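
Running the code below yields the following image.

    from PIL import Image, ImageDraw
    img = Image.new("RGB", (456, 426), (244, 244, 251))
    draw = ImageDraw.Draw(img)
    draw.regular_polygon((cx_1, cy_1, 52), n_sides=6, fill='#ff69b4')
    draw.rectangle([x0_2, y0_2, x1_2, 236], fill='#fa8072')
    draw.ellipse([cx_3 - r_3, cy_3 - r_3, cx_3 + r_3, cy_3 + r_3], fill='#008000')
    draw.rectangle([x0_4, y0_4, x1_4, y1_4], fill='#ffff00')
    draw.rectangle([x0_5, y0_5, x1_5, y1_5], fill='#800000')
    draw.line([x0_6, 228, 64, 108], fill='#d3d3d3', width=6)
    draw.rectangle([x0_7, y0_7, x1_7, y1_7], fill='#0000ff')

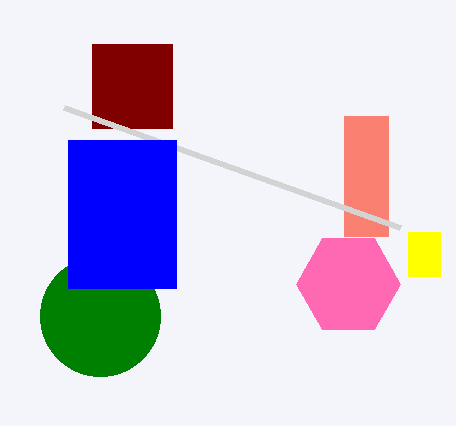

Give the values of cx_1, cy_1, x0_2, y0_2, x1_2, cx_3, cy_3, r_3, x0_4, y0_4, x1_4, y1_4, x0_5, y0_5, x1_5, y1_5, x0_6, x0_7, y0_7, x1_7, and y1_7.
cx_1 = 348; cy_1 = 284; x0_2 = 344; y0_2 = 116; x1_2 = 388; cx_3 = 100; cy_3 = 316; r_3 = 60; x0_4 = 408; y0_4 = 232; x1_4 = 440; y1_4 = 276; x0_5 = 92; y0_5 = 44; x1_5 = 172; y1_5 = 128; x0_6 = 400; x0_7 = 68; y0_7 = 140; x1_7 = 176; y1_7 = 288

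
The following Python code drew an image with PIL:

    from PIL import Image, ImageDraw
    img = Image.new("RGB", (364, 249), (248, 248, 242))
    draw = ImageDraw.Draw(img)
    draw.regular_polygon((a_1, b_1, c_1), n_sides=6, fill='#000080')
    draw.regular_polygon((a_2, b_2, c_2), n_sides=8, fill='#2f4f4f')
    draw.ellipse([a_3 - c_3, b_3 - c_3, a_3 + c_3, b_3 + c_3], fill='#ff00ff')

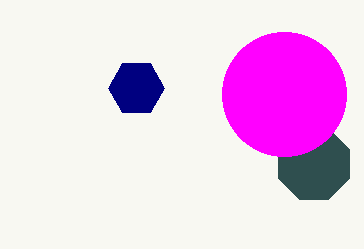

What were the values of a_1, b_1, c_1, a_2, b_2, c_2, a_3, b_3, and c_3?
a_1 = 136; b_1 = 88; c_1 = 28; a_2 = 314; b_2 = 164; c_2 = 38; a_3 = 284; b_3 = 94; c_3 = 62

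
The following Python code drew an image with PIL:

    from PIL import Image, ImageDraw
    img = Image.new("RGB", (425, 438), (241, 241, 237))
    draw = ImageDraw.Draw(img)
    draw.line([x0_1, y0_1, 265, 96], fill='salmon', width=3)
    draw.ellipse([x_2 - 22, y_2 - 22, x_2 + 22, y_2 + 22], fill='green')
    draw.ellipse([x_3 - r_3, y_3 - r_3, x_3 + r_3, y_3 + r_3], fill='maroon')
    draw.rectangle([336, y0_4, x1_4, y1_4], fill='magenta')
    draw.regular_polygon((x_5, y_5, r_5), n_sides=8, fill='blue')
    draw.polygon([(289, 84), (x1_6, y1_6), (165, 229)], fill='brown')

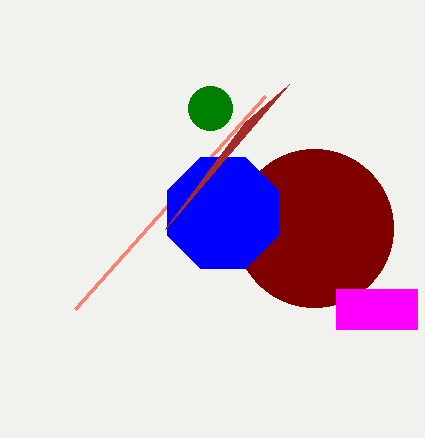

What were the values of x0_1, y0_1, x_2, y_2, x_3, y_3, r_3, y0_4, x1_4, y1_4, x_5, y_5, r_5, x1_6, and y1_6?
x0_1 = 75
y0_1 = 309
x_2 = 210
y_2 = 108
x_3 = 314
y_3 = 228
r_3 = 79
y0_4 = 289
x1_4 = 417
y1_4 = 329
x_5 = 223
y_5 = 213
r_5 = 60
x1_6 = 244
y1_6 = 123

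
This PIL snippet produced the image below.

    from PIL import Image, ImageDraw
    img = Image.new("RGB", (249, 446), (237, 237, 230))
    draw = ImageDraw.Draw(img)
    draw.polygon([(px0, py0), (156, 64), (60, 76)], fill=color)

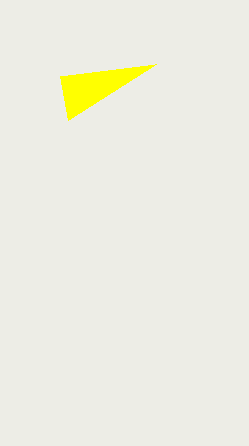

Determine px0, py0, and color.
px0 = 68
py0 = 120
color = 'yellow'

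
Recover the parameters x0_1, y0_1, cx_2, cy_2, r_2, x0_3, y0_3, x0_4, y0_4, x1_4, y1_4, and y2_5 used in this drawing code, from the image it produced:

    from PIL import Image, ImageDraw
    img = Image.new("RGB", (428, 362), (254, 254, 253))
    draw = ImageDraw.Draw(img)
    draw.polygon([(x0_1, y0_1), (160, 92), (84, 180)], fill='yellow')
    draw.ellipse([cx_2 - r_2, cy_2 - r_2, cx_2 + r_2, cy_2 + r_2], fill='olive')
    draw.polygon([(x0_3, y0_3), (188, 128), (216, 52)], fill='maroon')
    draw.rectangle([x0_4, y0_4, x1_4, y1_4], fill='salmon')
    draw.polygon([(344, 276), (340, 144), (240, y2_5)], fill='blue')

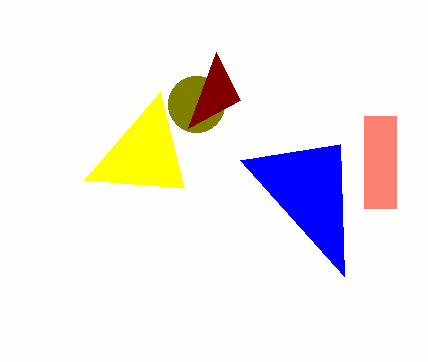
x0_1 = 184, y0_1 = 188, cx_2 = 196, cy_2 = 104, r_2 = 28, x0_3 = 240, y0_3 = 100, x0_4 = 364, y0_4 = 116, x1_4 = 396, y1_4 = 208, y2_5 = 160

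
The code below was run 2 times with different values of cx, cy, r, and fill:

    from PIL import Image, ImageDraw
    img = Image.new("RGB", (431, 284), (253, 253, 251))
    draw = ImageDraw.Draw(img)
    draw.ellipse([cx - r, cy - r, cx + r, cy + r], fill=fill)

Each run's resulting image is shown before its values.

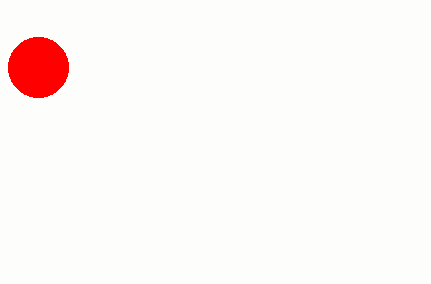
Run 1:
cx = 38, cy = 67, r = 30, fill = 'red'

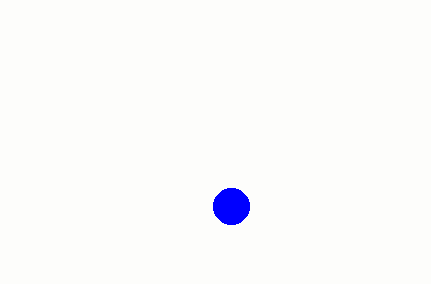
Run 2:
cx = 231, cy = 206, r = 18, fill = 'blue'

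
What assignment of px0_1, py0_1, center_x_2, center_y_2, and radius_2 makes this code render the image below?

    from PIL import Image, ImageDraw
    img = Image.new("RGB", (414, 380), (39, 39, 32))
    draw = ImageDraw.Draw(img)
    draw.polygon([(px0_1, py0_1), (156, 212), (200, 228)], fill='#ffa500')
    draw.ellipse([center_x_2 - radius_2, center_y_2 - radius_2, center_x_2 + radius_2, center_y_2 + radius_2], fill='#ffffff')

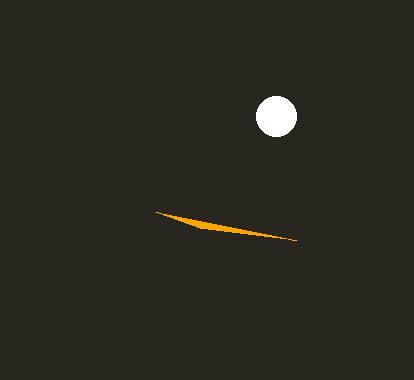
px0_1 = 296; py0_1 = 240; center_x_2 = 276; center_y_2 = 116; radius_2 = 20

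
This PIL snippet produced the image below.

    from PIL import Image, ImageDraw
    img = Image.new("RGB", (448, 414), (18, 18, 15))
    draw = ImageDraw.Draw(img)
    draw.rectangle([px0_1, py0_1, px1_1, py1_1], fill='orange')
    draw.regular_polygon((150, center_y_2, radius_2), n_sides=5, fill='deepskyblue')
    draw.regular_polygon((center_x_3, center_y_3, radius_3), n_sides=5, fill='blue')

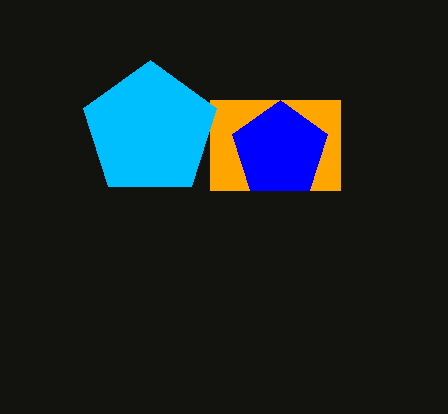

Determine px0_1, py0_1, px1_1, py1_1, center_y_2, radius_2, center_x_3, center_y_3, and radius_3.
px0_1 = 210; py0_1 = 100; px1_1 = 340; py1_1 = 190; center_y_2 = 130; radius_2 = 70; center_x_3 = 280; center_y_3 = 150; radius_3 = 50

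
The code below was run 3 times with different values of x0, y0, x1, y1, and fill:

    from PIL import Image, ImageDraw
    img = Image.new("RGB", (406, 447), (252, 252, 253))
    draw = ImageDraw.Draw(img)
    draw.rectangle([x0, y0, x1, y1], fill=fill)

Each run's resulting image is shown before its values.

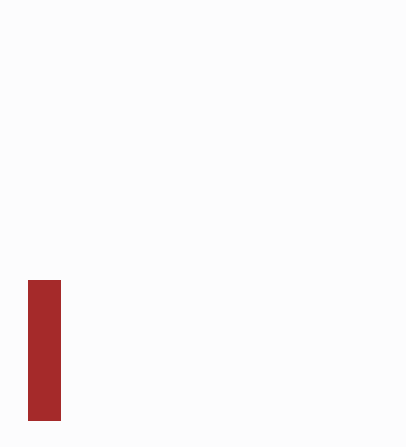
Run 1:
x0 = 28; y0 = 280; x1 = 60; y1 = 420; fill = 'brown'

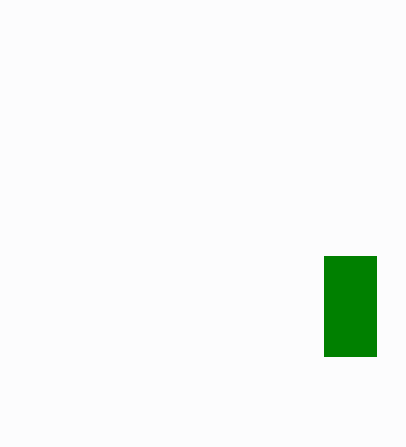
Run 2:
x0 = 324
y0 = 256
x1 = 376
y1 = 356
fill = 'green'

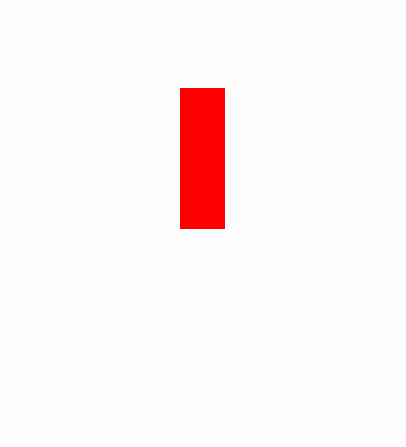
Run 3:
x0 = 180
y0 = 88
x1 = 224
y1 = 228
fill = 'red'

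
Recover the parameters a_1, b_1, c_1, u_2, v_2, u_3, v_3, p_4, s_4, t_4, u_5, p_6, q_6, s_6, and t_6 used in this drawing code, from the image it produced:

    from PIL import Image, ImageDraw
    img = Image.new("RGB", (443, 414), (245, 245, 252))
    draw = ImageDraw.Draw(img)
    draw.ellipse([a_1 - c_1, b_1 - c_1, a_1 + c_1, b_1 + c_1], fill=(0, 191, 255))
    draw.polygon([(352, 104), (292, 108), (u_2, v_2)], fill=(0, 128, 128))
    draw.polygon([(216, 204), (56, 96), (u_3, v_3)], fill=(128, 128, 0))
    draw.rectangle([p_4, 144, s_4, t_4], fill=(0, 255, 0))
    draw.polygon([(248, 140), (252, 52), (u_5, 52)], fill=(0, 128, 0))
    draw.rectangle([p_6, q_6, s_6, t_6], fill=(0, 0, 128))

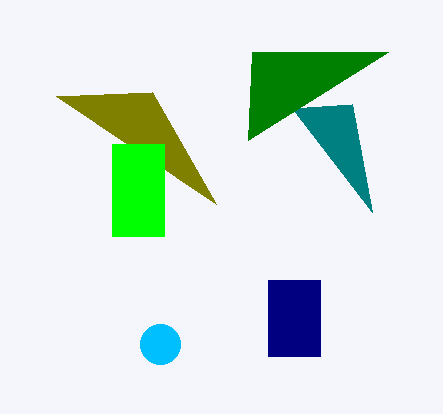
a_1 = 160; b_1 = 344; c_1 = 20; u_2 = 372; v_2 = 212; u_3 = 152; v_3 = 92; p_4 = 112; s_4 = 164; t_4 = 236; u_5 = 388; p_6 = 268; q_6 = 280; s_6 = 320; t_6 = 356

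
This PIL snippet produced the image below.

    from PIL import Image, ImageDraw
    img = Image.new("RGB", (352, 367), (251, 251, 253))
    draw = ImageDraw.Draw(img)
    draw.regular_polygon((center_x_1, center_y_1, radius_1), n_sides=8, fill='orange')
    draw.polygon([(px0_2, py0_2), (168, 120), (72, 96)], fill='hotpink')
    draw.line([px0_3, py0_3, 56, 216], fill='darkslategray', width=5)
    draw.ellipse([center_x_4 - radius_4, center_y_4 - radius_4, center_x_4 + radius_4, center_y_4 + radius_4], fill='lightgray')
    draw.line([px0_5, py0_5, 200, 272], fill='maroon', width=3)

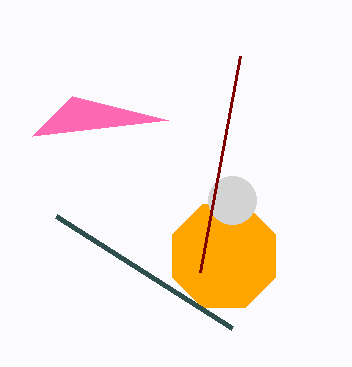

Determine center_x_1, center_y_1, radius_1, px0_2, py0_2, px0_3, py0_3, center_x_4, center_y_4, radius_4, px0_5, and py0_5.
center_x_1 = 224
center_y_1 = 256
radius_1 = 56
px0_2 = 32
py0_2 = 136
px0_3 = 232
py0_3 = 328
center_x_4 = 232
center_y_4 = 200
radius_4 = 24
px0_5 = 240
py0_5 = 56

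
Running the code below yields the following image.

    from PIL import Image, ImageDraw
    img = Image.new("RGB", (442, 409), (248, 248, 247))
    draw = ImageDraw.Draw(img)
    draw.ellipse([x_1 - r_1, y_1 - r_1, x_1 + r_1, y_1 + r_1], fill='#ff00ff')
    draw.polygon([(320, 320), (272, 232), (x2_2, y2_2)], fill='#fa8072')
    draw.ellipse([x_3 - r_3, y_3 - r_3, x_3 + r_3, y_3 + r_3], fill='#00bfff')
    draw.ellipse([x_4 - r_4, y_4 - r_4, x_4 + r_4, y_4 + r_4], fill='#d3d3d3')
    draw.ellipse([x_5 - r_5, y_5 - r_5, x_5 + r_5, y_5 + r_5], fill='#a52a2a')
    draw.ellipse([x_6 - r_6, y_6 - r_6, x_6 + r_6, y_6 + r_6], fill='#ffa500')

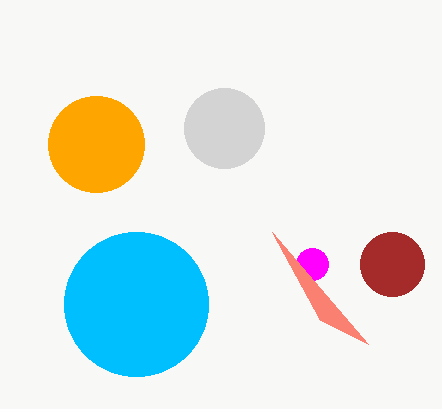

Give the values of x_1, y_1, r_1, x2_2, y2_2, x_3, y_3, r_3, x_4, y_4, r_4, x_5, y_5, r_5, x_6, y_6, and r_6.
x_1 = 312, y_1 = 264, r_1 = 16, x2_2 = 368, y2_2 = 344, x_3 = 136, y_3 = 304, r_3 = 72, x_4 = 224, y_4 = 128, r_4 = 40, x_5 = 392, y_5 = 264, r_5 = 32, x_6 = 96, y_6 = 144, r_6 = 48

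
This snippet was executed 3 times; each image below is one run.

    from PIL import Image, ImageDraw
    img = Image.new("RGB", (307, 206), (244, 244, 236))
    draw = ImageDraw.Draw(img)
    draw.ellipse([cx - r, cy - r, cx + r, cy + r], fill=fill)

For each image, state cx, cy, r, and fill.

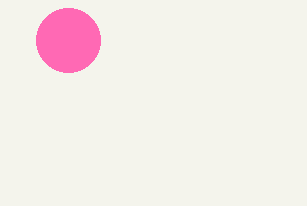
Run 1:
cx = 68
cy = 40
r = 32
fill = 'hotpink'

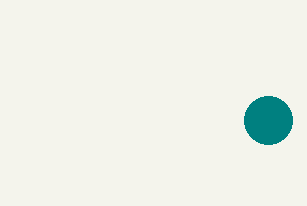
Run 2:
cx = 268
cy = 120
r = 24
fill = 'teal'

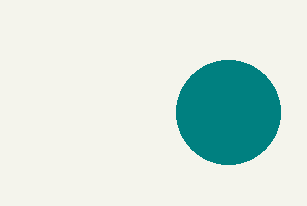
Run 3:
cx = 228
cy = 112
r = 52
fill = 'teal'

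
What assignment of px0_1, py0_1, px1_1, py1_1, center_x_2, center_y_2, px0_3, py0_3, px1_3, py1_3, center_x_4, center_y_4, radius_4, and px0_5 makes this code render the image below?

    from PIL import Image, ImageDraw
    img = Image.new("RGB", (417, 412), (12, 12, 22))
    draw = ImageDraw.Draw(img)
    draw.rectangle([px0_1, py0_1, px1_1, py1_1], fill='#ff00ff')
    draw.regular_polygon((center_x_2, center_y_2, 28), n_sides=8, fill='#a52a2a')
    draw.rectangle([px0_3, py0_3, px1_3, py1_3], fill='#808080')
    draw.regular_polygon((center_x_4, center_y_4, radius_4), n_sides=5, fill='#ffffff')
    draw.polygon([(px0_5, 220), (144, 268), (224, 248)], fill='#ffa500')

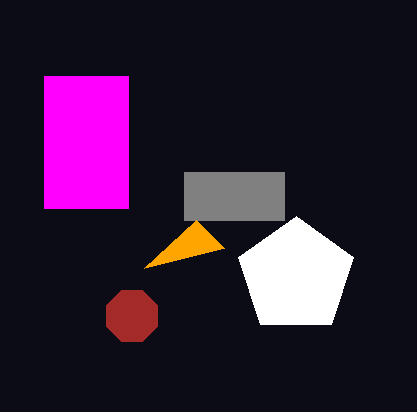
px0_1 = 44
py0_1 = 76
px1_1 = 128
py1_1 = 208
center_x_2 = 132
center_y_2 = 316
px0_3 = 184
py0_3 = 172
px1_3 = 284
py1_3 = 220
center_x_4 = 296
center_y_4 = 276
radius_4 = 60
px0_5 = 196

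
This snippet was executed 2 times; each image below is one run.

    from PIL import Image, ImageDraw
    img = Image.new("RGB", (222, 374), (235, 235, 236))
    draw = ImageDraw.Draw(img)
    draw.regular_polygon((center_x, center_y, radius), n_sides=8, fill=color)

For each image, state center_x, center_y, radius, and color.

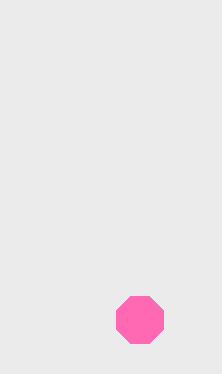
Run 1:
center_x = 140, center_y = 320, radius = 25, color = 'hotpink'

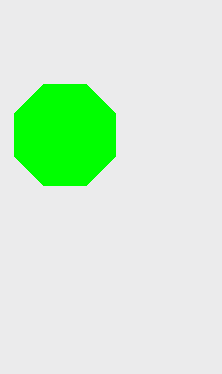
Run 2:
center_x = 65, center_y = 135, radius = 55, color = 'lime'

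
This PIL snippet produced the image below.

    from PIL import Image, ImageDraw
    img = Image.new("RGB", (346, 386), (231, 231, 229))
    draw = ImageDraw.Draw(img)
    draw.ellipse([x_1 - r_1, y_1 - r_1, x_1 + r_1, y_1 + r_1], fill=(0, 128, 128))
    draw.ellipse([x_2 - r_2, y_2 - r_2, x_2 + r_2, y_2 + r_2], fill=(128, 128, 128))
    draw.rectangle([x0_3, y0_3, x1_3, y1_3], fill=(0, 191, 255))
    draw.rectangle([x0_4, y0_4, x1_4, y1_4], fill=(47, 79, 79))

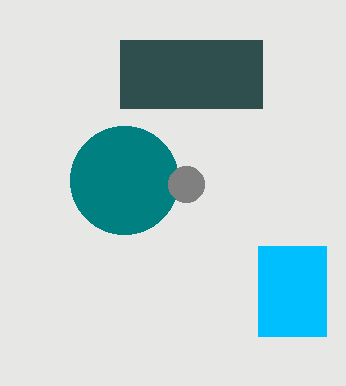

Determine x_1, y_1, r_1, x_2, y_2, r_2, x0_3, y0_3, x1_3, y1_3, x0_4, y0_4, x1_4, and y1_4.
x_1 = 124, y_1 = 180, r_1 = 54, x_2 = 186, y_2 = 184, r_2 = 18, x0_3 = 258, y0_3 = 246, x1_3 = 326, y1_3 = 336, x0_4 = 120, y0_4 = 40, x1_4 = 262, y1_4 = 108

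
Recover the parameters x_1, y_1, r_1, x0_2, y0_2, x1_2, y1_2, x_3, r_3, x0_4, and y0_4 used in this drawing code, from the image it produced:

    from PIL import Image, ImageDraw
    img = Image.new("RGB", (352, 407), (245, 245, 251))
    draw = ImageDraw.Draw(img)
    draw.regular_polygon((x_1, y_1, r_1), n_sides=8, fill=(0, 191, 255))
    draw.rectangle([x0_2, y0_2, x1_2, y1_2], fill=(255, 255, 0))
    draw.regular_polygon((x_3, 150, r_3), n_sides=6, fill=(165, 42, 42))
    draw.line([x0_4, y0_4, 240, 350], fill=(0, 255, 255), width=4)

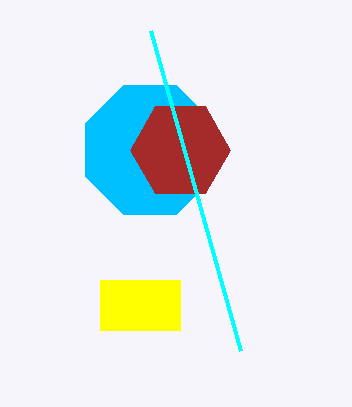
x_1 = 150
y_1 = 150
r_1 = 70
x0_2 = 100
y0_2 = 280
x1_2 = 180
y1_2 = 330
x_3 = 180
r_3 = 50
x0_4 = 150
y0_4 = 30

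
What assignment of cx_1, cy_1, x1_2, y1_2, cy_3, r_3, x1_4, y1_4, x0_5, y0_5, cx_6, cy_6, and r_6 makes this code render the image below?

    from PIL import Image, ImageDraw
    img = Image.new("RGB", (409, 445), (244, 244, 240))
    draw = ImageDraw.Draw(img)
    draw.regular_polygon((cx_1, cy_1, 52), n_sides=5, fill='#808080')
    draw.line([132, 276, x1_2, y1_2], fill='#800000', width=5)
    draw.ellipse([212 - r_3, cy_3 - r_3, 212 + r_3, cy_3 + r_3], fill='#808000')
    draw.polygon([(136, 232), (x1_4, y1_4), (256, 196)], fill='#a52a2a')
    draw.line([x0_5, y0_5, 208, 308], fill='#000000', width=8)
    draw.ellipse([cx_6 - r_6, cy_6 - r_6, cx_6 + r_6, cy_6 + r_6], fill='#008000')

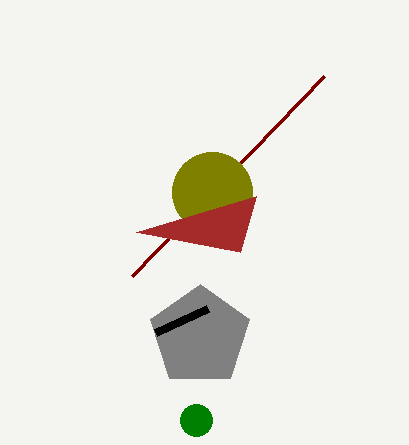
cx_1 = 200; cy_1 = 336; x1_2 = 324; y1_2 = 76; cy_3 = 192; r_3 = 40; x1_4 = 240; y1_4 = 252; x0_5 = 156; y0_5 = 332; cx_6 = 196; cy_6 = 420; r_6 = 16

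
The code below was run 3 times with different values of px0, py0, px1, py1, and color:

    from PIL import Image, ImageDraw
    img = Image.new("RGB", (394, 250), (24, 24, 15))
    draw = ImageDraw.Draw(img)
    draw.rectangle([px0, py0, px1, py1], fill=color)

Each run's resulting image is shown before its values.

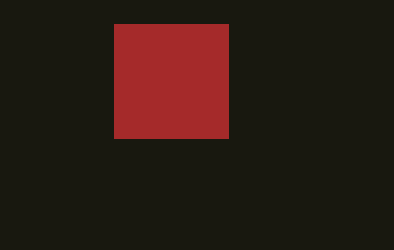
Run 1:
px0 = 114
py0 = 24
px1 = 228
py1 = 138
color = 'brown'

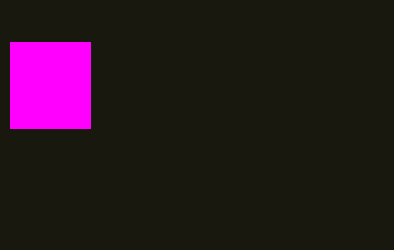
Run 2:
px0 = 10
py0 = 42
px1 = 90
py1 = 128
color = 'magenta'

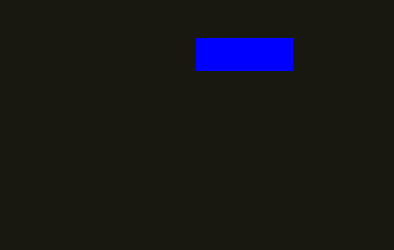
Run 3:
px0 = 196
py0 = 38
px1 = 292
py1 = 70
color = 'blue'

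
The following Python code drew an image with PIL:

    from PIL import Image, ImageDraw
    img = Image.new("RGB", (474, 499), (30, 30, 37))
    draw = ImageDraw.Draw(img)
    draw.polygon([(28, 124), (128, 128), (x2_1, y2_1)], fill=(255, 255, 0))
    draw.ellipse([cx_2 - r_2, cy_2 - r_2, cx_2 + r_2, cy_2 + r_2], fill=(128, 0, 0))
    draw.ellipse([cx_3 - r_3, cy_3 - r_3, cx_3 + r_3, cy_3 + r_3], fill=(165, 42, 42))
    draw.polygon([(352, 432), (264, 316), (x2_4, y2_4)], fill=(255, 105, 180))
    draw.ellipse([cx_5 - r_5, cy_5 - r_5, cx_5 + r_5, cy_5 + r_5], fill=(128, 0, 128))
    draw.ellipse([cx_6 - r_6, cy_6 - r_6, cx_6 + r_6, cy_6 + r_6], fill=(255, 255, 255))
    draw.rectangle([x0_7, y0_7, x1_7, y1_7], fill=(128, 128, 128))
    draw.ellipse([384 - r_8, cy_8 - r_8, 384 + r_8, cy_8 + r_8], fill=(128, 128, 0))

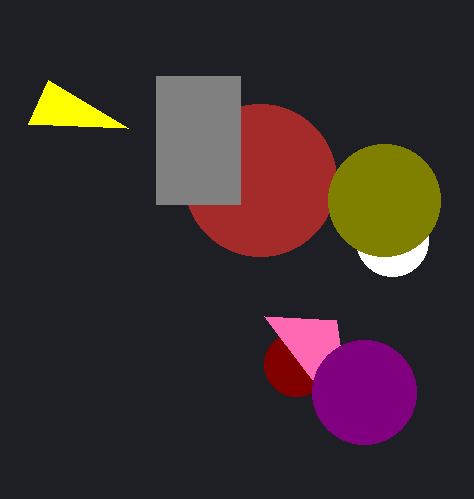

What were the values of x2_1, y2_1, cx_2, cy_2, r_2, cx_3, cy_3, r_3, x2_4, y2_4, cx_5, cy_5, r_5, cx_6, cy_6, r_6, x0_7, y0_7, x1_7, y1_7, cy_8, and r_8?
x2_1 = 48, y2_1 = 80, cx_2 = 296, cy_2 = 364, r_2 = 32, cx_3 = 260, cy_3 = 180, r_3 = 76, x2_4 = 336, y2_4 = 320, cx_5 = 364, cy_5 = 392, r_5 = 52, cx_6 = 392, cy_6 = 240, r_6 = 36, x0_7 = 156, y0_7 = 76, x1_7 = 240, y1_7 = 204, cy_8 = 200, r_8 = 56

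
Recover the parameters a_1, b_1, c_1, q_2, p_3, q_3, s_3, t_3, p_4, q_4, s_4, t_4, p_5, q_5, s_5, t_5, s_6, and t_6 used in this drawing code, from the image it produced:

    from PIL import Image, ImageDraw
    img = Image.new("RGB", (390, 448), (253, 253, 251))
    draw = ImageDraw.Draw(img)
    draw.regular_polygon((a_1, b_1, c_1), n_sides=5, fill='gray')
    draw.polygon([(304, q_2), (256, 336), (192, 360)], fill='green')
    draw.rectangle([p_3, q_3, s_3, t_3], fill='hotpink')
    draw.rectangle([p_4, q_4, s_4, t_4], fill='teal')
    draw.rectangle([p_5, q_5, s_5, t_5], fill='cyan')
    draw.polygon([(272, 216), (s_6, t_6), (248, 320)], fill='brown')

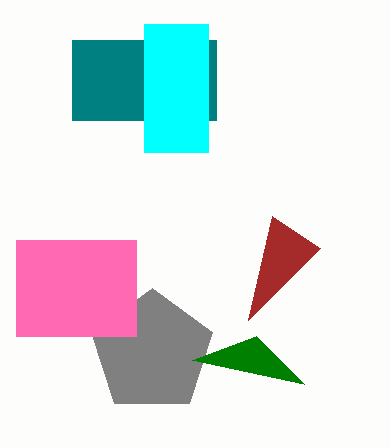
a_1 = 152
b_1 = 352
c_1 = 64
q_2 = 384
p_3 = 16
q_3 = 240
s_3 = 136
t_3 = 336
p_4 = 72
q_4 = 40
s_4 = 216
t_4 = 120
p_5 = 144
q_5 = 24
s_5 = 208
t_5 = 152
s_6 = 320
t_6 = 248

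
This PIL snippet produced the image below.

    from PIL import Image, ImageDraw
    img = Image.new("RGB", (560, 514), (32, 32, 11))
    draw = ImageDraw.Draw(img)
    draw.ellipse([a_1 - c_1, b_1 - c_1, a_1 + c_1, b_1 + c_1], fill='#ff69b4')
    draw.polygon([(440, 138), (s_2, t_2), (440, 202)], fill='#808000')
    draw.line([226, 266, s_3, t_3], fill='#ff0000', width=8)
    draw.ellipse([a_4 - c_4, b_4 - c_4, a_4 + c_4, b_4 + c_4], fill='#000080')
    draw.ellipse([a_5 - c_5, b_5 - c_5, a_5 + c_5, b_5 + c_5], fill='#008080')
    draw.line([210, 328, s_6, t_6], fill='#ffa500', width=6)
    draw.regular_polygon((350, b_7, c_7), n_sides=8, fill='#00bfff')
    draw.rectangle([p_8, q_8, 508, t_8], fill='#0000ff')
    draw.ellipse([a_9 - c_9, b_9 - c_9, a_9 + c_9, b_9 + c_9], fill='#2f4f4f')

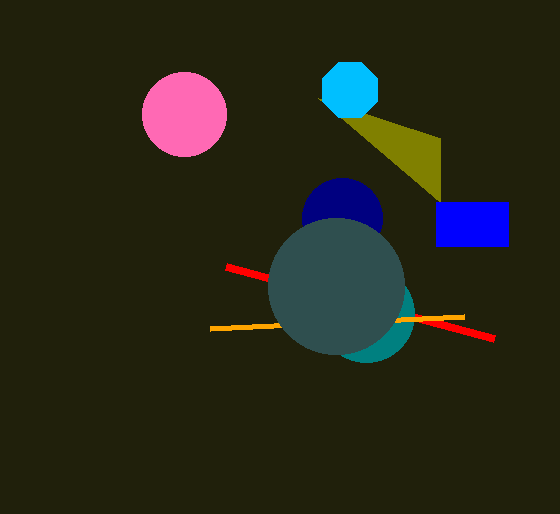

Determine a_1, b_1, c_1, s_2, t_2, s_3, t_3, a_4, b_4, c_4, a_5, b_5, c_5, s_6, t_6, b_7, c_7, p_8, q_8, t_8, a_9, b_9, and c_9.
a_1 = 184; b_1 = 114; c_1 = 42; s_2 = 318; t_2 = 98; s_3 = 494; t_3 = 338; a_4 = 342; b_4 = 218; c_4 = 40; a_5 = 366; b_5 = 314; c_5 = 48; s_6 = 464; t_6 = 316; b_7 = 90; c_7 = 30; p_8 = 436; q_8 = 202; t_8 = 246; a_9 = 336; b_9 = 286; c_9 = 68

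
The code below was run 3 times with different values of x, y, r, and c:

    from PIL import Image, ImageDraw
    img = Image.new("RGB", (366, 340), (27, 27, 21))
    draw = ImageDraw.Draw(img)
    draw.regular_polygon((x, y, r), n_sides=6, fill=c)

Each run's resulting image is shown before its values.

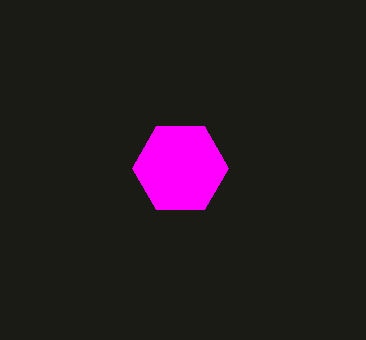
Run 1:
x = 180, y = 168, r = 48, c = 'magenta'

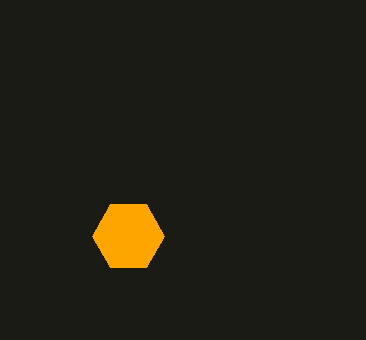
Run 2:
x = 128, y = 236, r = 36, c = 'orange'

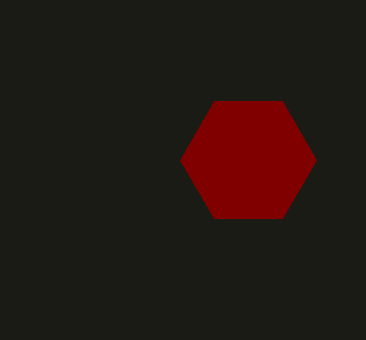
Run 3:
x = 248, y = 160, r = 68, c = 'maroon'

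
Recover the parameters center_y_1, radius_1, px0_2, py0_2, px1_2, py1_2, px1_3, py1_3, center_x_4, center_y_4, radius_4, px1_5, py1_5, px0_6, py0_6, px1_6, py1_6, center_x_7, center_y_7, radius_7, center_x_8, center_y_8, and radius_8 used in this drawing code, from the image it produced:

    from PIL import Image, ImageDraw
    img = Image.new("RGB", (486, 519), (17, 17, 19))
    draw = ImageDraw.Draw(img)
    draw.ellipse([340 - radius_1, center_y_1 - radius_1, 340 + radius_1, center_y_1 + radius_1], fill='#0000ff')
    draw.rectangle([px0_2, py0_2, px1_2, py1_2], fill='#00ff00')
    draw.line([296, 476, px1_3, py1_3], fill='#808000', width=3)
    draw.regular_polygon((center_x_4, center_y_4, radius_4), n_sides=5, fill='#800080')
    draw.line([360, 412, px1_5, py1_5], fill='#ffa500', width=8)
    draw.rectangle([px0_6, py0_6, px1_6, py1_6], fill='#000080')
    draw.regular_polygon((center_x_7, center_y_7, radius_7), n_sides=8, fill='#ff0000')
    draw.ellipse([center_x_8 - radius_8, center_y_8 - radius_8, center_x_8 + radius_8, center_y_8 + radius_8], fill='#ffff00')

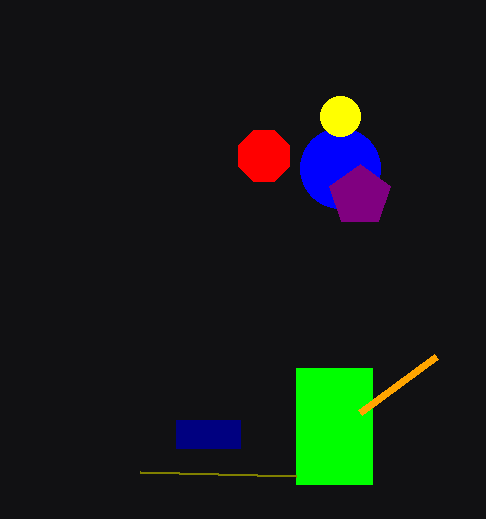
center_y_1 = 168, radius_1 = 40, px0_2 = 296, py0_2 = 368, px1_2 = 372, py1_2 = 484, px1_3 = 140, py1_3 = 472, center_x_4 = 360, center_y_4 = 196, radius_4 = 32, px1_5 = 436, py1_5 = 356, px0_6 = 176, py0_6 = 420, px1_6 = 240, py1_6 = 448, center_x_7 = 264, center_y_7 = 156, radius_7 = 28, center_x_8 = 340, center_y_8 = 116, radius_8 = 20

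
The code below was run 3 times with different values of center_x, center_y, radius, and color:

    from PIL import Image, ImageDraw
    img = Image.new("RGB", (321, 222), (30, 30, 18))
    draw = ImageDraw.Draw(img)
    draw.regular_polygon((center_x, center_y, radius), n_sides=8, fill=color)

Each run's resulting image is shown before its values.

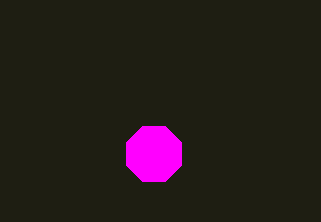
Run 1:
center_x = 154; center_y = 154; radius = 30; color = 'magenta'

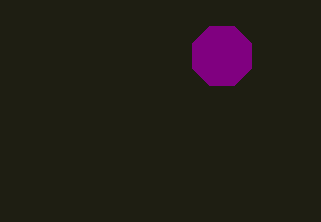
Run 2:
center_x = 222, center_y = 56, radius = 32, color = 'purple'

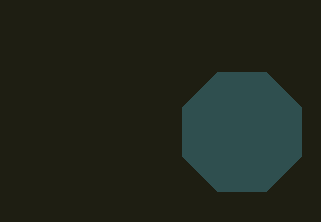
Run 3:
center_x = 242
center_y = 132
radius = 64
color = 'darkslategray'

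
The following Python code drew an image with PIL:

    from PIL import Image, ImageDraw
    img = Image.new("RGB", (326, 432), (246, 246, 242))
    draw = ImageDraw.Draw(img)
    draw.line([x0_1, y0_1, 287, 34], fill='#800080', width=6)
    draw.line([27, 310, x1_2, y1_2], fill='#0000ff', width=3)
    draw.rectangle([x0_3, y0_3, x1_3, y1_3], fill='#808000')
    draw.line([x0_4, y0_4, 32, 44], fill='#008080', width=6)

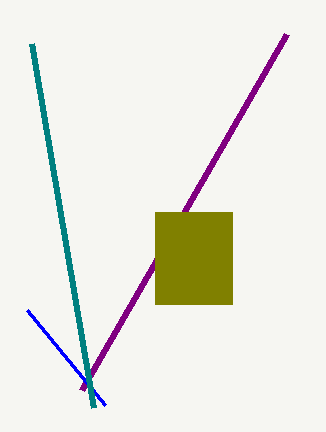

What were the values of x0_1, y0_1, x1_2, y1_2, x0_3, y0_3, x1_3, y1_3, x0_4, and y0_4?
x0_1 = 82, y0_1 = 390, x1_2 = 105, y1_2 = 405, x0_3 = 155, y0_3 = 212, x1_3 = 232, y1_3 = 304, x0_4 = 94, y0_4 = 408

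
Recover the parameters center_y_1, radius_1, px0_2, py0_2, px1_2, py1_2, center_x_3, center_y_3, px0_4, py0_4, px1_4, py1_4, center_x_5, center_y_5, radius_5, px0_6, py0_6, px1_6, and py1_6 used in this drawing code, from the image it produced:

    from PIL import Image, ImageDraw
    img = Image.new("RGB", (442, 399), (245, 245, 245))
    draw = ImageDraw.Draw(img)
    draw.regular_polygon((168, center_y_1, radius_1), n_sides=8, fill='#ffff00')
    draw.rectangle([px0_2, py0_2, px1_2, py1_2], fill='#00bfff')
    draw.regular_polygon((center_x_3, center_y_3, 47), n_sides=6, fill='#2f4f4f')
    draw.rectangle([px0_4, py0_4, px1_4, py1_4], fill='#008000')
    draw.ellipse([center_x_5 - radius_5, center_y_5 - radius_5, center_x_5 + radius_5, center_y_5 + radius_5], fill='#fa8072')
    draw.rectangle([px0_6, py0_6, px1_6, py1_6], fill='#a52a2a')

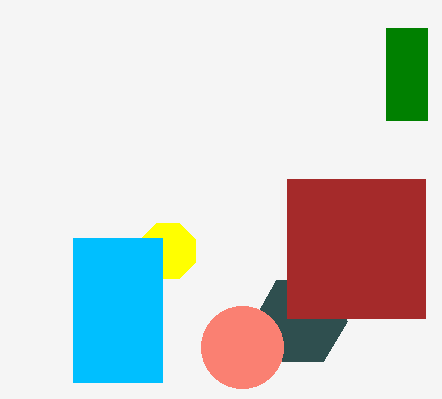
center_y_1 = 251, radius_1 = 30, px0_2 = 73, py0_2 = 238, px1_2 = 162, py1_2 = 382, center_x_3 = 300, center_y_3 = 321, px0_4 = 386, py0_4 = 28, px1_4 = 427, py1_4 = 120, center_x_5 = 242, center_y_5 = 347, radius_5 = 41, px0_6 = 287, py0_6 = 179, px1_6 = 425, py1_6 = 318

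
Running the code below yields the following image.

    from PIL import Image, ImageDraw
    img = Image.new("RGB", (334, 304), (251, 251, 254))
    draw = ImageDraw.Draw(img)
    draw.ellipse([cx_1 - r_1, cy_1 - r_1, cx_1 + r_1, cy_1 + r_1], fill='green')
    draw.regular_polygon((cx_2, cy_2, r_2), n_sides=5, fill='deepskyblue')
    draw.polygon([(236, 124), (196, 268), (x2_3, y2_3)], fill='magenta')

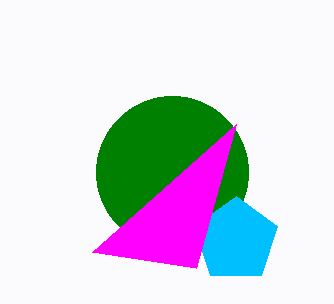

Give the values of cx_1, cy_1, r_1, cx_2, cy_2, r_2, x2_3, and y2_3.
cx_1 = 172, cy_1 = 172, r_1 = 76, cx_2 = 236, cy_2 = 240, r_2 = 44, x2_3 = 92, y2_3 = 252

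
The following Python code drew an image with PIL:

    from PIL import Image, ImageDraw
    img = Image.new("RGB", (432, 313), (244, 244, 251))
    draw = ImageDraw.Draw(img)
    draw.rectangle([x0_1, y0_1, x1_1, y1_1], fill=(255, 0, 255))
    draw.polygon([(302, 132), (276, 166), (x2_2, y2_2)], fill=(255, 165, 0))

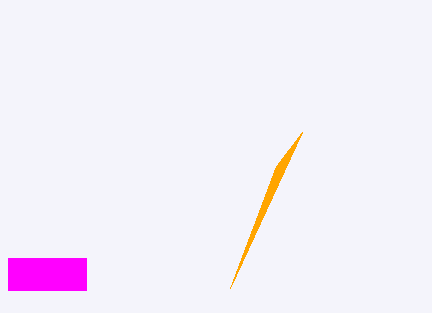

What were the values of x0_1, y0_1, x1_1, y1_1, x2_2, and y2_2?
x0_1 = 8, y0_1 = 258, x1_1 = 86, y1_1 = 290, x2_2 = 230, y2_2 = 288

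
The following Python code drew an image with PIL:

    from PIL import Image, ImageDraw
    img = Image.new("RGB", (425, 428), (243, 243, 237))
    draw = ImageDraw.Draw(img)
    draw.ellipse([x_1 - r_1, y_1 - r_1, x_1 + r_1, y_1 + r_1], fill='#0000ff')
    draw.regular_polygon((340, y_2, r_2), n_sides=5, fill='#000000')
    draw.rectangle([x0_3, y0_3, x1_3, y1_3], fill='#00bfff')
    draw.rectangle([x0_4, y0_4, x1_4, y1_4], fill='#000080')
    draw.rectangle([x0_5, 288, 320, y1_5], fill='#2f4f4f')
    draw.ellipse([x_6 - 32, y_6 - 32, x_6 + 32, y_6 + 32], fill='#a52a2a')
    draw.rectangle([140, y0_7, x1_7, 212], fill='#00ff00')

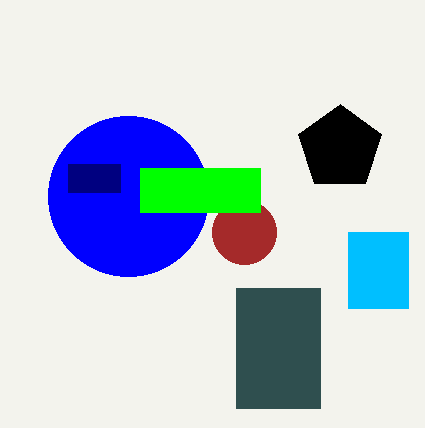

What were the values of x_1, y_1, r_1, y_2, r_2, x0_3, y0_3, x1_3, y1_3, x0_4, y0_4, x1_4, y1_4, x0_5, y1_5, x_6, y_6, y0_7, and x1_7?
x_1 = 128
y_1 = 196
r_1 = 80
y_2 = 148
r_2 = 44
x0_3 = 348
y0_3 = 232
x1_3 = 408
y1_3 = 308
x0_4 = 68
y0_4 = 164
x1_4 = 120
y1_4 = 192
x0_5 = 236
y1_5 = 408
x_6 = 244
y_6 = 232
y0_7 = 168
x1_7 = 260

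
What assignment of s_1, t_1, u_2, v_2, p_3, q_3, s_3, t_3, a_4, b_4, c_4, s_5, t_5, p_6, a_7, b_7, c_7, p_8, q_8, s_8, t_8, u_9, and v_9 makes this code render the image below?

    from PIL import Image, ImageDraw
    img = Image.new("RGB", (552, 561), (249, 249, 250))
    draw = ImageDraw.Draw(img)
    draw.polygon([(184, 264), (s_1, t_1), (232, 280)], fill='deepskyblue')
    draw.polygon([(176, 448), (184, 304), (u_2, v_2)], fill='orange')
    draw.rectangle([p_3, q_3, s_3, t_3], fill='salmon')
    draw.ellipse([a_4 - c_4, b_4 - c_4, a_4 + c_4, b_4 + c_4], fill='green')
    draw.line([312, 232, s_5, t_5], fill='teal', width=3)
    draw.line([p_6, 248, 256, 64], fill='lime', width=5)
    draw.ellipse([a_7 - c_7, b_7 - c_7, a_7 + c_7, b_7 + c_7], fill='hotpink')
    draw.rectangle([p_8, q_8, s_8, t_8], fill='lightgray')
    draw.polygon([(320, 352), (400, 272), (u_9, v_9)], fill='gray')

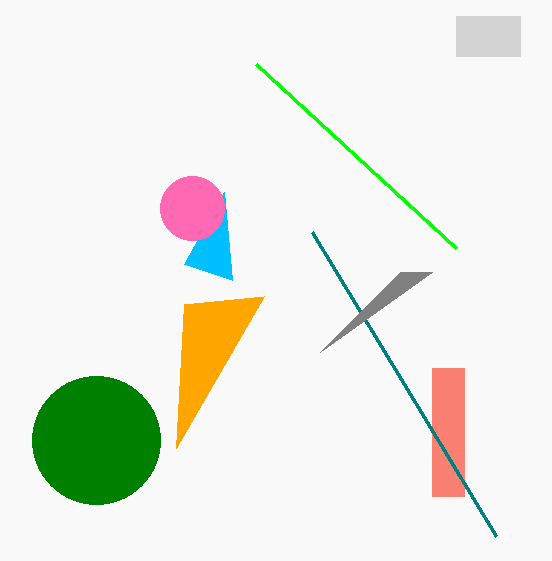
s_1 = 224; t_1 = 192; u_2 = 264; v_2 = 296; p_3 = 432; q_3 = 368; s_3 = 464; t_3 = 496; a_4 = 96; b_4 = 440; c_4 = 64; s_5 = 496; t_5 = 536; p_6 = 456; a_7 = 192; b_7 = 208; c_7 = 32; p_8 = 456; q_8 = 16; s_8 = 520; t_8 = 56; u_9 = 432; v_9 = 272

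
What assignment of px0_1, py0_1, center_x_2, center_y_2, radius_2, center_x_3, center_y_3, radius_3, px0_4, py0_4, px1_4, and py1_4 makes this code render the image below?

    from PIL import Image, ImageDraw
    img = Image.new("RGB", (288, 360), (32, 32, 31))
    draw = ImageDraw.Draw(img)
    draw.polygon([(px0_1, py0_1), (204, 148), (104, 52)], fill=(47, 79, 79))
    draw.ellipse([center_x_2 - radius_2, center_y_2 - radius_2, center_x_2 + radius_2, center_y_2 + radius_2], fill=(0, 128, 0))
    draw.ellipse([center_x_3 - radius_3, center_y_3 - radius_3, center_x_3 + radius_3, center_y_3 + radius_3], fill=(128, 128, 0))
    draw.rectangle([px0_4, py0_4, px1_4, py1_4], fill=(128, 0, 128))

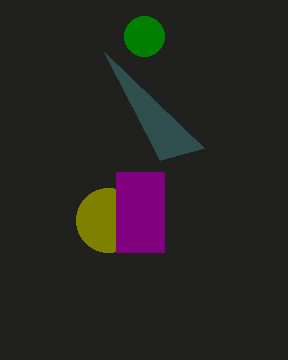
px0_1 = 160; py0_1 = 160; center_x_2 = 144; center_y_2 = 36; radius_2 = 20; center_x_3 = 108; center_y_3 = 220; radius_3 = 32; px0_4 = 116; py0_4 = 172; px1_4 = 164; py1_4 = 252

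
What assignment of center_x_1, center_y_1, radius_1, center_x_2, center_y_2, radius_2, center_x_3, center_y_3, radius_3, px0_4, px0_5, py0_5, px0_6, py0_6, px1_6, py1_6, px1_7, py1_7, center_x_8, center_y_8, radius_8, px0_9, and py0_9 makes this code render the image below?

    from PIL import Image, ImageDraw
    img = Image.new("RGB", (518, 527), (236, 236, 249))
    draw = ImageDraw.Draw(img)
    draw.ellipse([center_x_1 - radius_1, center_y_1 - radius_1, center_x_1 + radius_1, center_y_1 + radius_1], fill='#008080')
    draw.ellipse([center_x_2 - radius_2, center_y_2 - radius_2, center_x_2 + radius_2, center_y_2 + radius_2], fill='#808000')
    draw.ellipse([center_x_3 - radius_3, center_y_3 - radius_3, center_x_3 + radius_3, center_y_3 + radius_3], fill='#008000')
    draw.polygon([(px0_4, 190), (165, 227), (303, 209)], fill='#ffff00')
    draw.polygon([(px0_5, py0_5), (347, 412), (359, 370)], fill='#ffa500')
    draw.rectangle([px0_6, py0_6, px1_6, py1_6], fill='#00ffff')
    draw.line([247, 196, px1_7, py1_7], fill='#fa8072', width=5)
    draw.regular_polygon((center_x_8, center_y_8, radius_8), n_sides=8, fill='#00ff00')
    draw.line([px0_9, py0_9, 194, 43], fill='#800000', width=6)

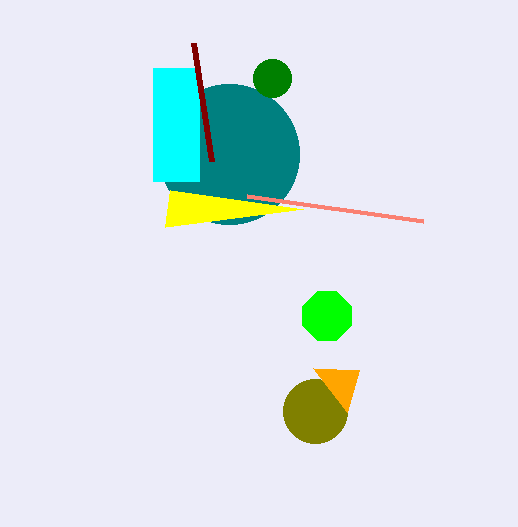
center_x_1 = 229; center_y_1 = 154; radius_1 = 70; center_x_2 = 315; center_y_2 = 411; radius_2 = 32; center_x_3 = 272; center_y_3 = 78; radius_3 = 19; px0_4 = 170; px0_5 = 313; py0_5 = 368; px0_6 = 153; py0_6 = 68; px1_6 = 199; py1_6 = 181; px1_7 = 423; py1_7 = 221; center_x_8 = 327; center_y_8 = 316; radius_8 = 26; px0_9 = 212; py0_9 = 161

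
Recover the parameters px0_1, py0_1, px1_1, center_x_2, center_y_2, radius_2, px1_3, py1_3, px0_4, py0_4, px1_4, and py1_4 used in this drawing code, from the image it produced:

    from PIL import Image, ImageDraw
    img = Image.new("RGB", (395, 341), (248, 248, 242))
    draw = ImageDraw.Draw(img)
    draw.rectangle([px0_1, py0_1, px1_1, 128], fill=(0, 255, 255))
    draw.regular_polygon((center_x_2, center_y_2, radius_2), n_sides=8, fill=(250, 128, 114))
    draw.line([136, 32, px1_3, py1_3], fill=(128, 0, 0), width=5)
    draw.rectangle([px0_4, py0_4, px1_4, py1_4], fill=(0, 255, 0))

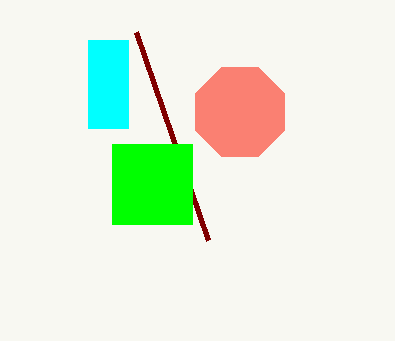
px0_1 = 88
py0_1 = 40
px1_1 = 128
center_x_2 = 240
center_y_2 = 112
radius_2 = 48
px1_3 = 208
py1_3 = 240
px0_4 = 112
py0_4 = 144
px1_4 = 192
py1_4 = 224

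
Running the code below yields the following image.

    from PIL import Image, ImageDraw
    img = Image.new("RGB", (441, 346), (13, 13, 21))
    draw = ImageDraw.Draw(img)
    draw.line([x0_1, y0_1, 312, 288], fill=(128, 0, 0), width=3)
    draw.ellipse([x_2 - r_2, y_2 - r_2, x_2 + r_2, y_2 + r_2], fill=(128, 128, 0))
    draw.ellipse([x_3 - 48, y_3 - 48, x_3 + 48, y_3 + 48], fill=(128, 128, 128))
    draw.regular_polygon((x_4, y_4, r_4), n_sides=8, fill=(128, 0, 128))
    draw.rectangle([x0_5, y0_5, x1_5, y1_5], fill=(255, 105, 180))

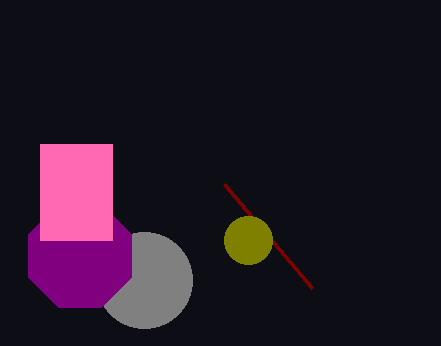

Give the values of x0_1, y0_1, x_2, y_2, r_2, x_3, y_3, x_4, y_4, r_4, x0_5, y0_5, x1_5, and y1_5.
x0_1 = 224, y0_1 = 184, x_2 = 248, y_2 = 240, r_2 = 24, x_3 = 144, y_3 = 280, x_4 = 80, y_4 = 256, r_4 = 56, x0_5 = 40, y0_5 = 144, x1_5 = 112, y1_5 = 240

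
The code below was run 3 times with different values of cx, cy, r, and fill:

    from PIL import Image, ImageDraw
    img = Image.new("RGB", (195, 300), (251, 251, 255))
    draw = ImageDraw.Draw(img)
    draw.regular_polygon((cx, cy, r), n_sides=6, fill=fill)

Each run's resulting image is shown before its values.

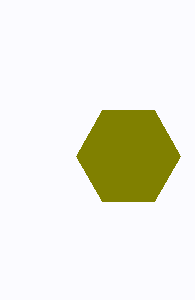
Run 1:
cx = 128, cy = 156, r = 52, fill = 'olive'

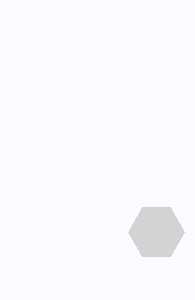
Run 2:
cx = 156, cy = 232, r = 28, fill = 'lightgray'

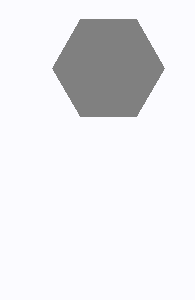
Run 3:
cx = 108
cy = 68
r = 56
fill = 'gray'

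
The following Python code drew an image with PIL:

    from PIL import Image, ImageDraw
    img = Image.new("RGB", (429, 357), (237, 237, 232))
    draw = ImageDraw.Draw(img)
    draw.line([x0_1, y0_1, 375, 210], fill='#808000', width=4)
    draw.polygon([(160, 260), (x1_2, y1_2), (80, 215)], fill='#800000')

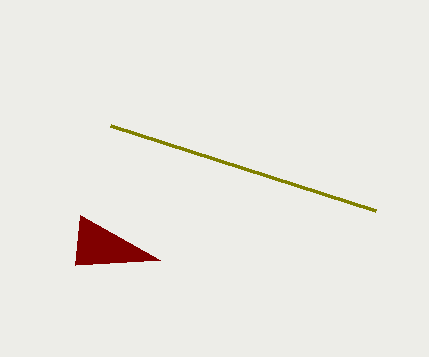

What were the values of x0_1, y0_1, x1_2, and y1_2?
x0_1 = 110
y0_1 = 125
x1_2 = 75
y1_2 = 265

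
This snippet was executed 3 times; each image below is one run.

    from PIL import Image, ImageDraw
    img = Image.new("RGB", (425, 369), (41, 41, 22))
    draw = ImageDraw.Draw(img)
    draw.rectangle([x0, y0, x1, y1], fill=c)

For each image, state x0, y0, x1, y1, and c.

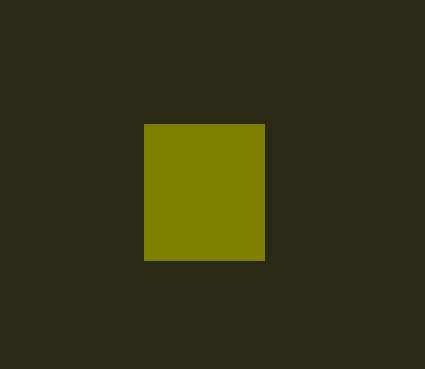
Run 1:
x0 = 144; y0 = 124; x1 = 264; y1 = 260; c = 'olive'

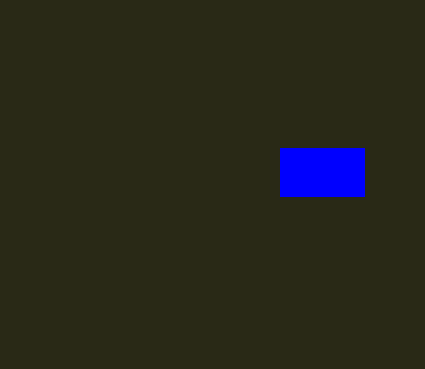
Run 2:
x0 = 280; y0 = 148; x1 = 364; y1 = 196; c = 'blue'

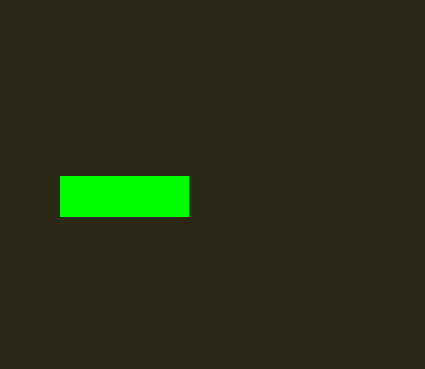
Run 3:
x0 = 60; y0 = 176; x1 = 188; y1 = 216; c = 'lime'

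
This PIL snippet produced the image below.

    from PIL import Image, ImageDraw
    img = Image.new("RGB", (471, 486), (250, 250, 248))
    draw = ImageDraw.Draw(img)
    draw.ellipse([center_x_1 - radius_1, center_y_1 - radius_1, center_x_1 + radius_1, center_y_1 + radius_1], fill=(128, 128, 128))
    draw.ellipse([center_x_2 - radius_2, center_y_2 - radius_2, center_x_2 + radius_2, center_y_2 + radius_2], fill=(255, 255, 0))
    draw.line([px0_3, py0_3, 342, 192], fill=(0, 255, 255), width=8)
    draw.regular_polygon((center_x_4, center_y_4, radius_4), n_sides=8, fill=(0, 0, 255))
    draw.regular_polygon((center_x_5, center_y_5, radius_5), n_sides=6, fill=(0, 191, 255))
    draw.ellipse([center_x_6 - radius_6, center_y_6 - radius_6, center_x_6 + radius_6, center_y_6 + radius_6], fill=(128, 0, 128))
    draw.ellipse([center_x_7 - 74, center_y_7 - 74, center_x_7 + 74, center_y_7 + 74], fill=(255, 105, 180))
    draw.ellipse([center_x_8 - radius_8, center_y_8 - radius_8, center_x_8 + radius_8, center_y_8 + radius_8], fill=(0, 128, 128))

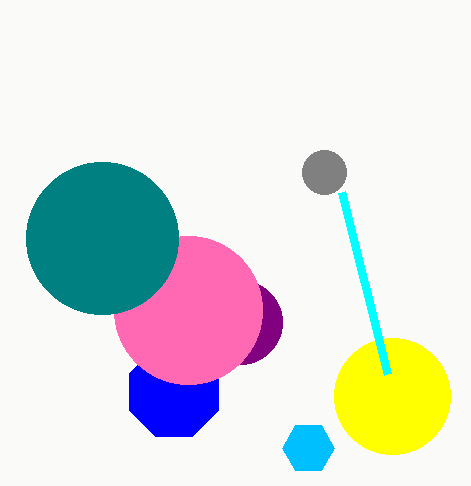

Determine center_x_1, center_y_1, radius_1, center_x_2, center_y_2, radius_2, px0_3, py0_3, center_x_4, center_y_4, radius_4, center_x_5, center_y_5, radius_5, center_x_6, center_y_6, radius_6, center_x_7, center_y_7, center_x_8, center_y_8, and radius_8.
center_x_1 = 324, center_y_1 = 172, radius_1 = 22, center_x_2 = 392, center_y_2 = 396, radius_2 = 58, px0_3 = 388, py0_3 = 374, center_x_4 = 174, center_y_4 = 392, radius_4 = 48, center_x_5 = 308, center_y_5 = 448, radius_5 = 26, center_x_6 = 240, center_y_6 = 322, radius_6 = 42, center_x_7 = 188, center_y_7 = 310, center_x_8 = 102, center_y_8 = 238, radius_8 = 76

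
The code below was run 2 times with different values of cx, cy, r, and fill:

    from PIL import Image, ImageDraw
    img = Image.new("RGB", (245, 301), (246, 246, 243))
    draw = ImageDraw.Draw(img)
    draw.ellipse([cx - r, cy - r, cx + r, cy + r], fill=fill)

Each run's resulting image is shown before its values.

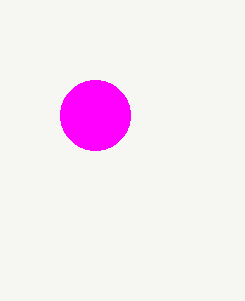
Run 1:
cx = 95
cy = 115
r = 35
fill = 'magenta'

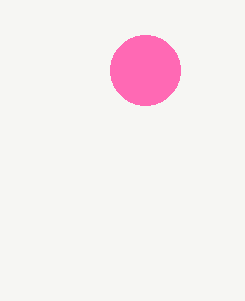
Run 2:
cx = 145, cy = 70, r = 35, fill = 'hotpink'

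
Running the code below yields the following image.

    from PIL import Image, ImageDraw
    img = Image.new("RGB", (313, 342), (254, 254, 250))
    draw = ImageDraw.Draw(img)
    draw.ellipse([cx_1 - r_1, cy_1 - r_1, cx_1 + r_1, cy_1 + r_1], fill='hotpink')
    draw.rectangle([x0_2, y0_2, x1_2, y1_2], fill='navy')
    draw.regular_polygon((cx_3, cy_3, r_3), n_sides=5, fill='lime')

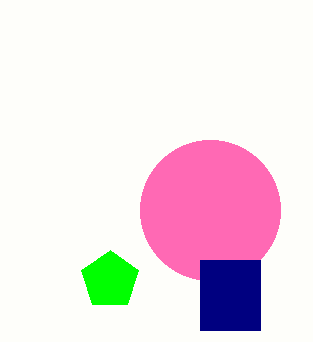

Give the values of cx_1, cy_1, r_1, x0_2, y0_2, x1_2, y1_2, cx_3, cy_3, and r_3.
cx_1 = 210; cy_1 = 210; r_1 = 70; x0_2 = 200; y0_2 = 260; x1_2 = 260; y1_2 = 330; cx_3 = 110; cy_3 = 280; r_3 = 30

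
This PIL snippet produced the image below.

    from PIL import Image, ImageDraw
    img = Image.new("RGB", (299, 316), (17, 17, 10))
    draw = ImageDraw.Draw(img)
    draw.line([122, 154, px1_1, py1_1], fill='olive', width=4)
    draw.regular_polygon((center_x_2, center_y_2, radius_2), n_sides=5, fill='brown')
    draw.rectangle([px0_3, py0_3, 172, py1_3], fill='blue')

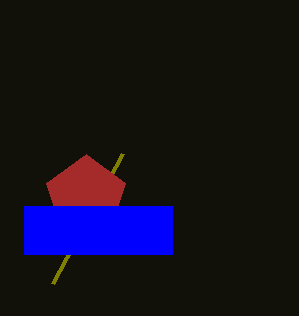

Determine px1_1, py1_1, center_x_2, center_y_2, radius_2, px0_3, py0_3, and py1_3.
px1_1 = 52
py1_1 = 284
center_x_2 = 86
center_y_2 = 196
radius_2 = 42
px0_3 = 24
py0_3 = 206
py1_3 = 254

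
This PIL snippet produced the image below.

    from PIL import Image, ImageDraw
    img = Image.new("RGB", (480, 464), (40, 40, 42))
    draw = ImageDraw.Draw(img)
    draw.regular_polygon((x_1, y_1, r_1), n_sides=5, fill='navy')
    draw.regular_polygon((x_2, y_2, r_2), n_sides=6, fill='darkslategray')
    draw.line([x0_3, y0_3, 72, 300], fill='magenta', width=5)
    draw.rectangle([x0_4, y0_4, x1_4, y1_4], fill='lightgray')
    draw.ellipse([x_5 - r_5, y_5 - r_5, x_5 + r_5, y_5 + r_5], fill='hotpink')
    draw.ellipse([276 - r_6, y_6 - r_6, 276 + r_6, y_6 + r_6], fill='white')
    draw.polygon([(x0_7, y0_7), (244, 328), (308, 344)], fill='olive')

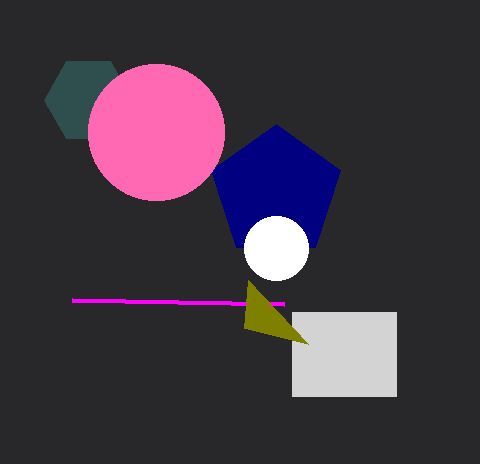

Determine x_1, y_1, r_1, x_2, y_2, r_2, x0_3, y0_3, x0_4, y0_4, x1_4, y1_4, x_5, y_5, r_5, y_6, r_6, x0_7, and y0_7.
x_1 = 276
y_1 = 192
r_1 = 68
x_2 = 88
y_2 = 100
r_2 = 44
x0_3 = 284
y0_3 = 304
x0_4 = 292
y0_4 = 312
x1_4 = 396
y1_4 = 396
x_5 = 156
y_5 = 132
r_5 = 68
y_6 = 248
r_6 = 32
x0_7 = 248
y0_7 = 280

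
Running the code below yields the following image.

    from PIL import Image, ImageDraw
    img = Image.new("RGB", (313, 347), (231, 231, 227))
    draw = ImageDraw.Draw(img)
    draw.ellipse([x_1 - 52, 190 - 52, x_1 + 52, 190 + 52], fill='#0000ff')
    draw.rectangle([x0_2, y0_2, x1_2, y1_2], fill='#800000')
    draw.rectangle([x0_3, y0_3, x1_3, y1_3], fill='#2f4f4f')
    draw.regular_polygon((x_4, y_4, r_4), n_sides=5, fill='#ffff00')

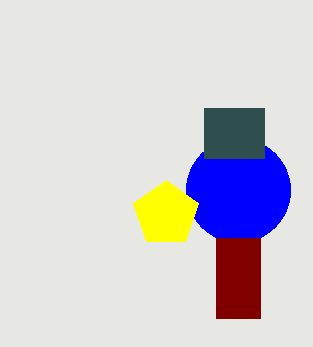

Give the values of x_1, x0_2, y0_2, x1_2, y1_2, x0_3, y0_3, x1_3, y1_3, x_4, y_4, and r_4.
x_1 = 238; x0_2 = 216; y0_2 = 238; x1_2 = 260; y1_2 = 318; x0_3 = 204; y0_3 = 108; x1_3 = 264; y1_3 = 158; x_4 = 166; y_4 = 214; r_4 = 34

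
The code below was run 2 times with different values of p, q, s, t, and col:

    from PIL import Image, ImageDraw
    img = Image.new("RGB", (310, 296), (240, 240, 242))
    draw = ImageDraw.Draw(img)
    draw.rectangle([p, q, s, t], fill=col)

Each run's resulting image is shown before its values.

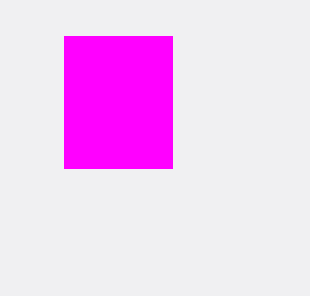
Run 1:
p = 64, q = 36, s = 172, t = 168, col = 'magenta'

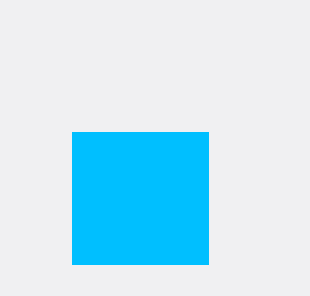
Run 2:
p = 72, q = 132, s = 208, t = 264, col = 'deepskyblue'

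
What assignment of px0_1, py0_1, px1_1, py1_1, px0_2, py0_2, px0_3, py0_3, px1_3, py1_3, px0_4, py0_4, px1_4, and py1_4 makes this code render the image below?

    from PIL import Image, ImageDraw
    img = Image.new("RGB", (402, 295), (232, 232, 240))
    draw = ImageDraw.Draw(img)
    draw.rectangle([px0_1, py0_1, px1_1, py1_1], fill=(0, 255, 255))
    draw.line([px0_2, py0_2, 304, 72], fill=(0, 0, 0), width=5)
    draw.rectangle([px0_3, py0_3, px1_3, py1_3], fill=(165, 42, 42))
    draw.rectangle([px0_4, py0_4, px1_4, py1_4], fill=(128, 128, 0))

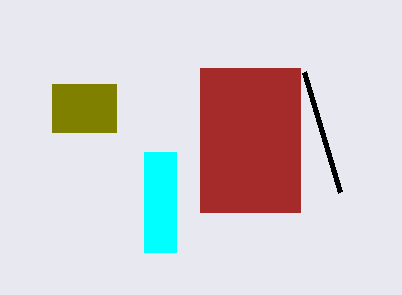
px0_1 = 144; py0_1 = 152; px1_1 = 176; py1_1 = 252; px0_2 = 340; py0_2 = 192; px0_3 = 200; py0_3 = 68; px1_3 = 300; py1_3 = 212; px0_4 = 52; py0_4 = 84; px1_4 = 116; py1_4 = 132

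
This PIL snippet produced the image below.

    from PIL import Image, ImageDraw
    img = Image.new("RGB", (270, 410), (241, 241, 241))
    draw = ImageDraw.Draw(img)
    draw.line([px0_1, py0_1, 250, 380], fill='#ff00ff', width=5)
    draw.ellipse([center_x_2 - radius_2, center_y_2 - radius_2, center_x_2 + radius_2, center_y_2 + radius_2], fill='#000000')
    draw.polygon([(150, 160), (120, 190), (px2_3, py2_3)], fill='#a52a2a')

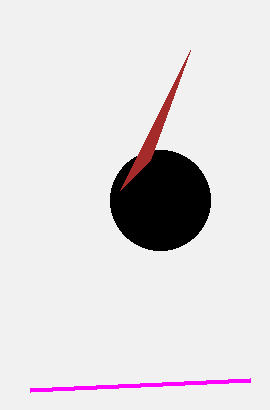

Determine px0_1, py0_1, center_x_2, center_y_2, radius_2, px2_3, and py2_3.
px0_1 = 30; py0_1 = 390; center_x_2 = 160; center_y_2 = 200; radius_2 = 50; px2_3 = 190; py2_3 = 50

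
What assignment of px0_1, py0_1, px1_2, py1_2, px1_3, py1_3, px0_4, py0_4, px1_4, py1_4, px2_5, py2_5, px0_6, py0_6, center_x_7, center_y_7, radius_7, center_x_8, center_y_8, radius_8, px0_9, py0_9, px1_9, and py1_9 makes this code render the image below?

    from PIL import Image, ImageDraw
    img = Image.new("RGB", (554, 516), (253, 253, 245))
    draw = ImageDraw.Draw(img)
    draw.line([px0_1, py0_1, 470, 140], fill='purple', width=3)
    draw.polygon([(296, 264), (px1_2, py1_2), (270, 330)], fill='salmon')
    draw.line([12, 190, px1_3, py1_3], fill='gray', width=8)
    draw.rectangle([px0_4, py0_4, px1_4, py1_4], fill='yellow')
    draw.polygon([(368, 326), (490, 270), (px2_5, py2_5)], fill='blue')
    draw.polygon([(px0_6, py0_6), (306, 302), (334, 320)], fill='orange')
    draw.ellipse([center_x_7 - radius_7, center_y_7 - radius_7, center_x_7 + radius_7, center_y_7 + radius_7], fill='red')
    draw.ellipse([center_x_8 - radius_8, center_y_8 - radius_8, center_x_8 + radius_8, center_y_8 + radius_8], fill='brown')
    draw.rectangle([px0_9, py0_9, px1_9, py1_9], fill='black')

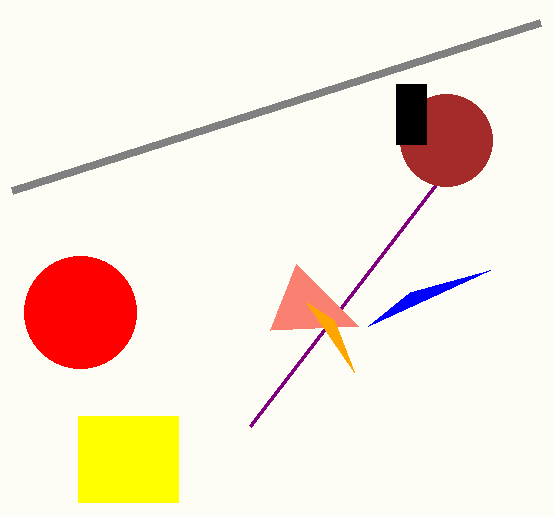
px0_1 = 250, py0_1 = 426, px1_2 = 358, py1_2 = 326, px1_3 = 540, py1_3 = 22, px0_4 = 78, py0_4 = 416, px1_4 = 178, py1_4 = 502, px2_5 = 410, py2_5 = 292, px0_6 = 354, py0_6 = 372, center_x_7 = 80, center_y_7 = 312, radius_7 = 56, center_x_8 = 446, center_y_8 = 140, radius_8 = 46, px0_9 = 396, py0_9 = 84, px1_9 = 426, py1_9 = 144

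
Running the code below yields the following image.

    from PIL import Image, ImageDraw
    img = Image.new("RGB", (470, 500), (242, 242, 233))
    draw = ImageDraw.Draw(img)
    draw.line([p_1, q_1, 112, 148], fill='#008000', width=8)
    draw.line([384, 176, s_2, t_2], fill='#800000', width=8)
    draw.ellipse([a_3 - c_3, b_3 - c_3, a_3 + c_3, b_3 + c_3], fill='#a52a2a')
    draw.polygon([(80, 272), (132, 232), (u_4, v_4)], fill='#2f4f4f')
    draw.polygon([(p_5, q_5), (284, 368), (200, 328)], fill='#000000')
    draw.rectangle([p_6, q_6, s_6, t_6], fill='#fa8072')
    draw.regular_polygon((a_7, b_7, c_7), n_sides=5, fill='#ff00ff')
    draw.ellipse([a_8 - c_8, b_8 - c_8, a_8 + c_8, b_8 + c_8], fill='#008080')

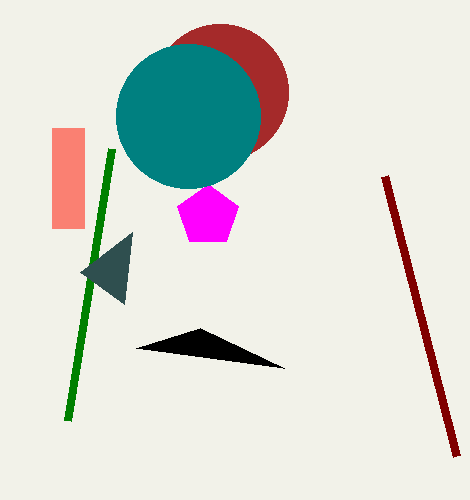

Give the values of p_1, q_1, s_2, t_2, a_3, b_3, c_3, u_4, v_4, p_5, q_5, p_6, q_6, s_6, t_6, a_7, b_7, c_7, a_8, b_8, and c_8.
p_1 = 68, q_1 = 420, s_2 = 456, t_2 = 456, a_3 = 220, b_3 = 92, c_3 = 68, u_4 = 124, v_4 = 304, p_5 = 136, q_5 = 348, p_6 = 52, q_6 = 128, s_6 = 84, t_6 = 228, a_7 = 208, b_7 = 216, c_7 = 32, a_8 = 188, b_8 = 116, c_8 = 72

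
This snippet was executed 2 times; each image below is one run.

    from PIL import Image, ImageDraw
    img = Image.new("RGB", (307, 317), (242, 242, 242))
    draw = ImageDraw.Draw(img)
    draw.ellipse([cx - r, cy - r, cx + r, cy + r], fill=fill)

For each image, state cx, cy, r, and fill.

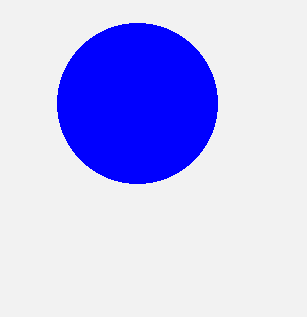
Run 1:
cx = 137
cy = 103
r = 80
fill = 'blue'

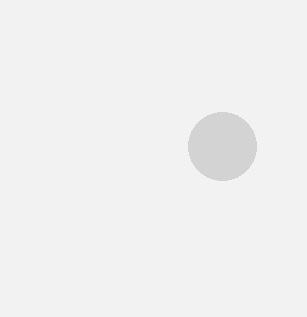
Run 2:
cx = 222; cy = 146; r = 34; fill = 'lightgray'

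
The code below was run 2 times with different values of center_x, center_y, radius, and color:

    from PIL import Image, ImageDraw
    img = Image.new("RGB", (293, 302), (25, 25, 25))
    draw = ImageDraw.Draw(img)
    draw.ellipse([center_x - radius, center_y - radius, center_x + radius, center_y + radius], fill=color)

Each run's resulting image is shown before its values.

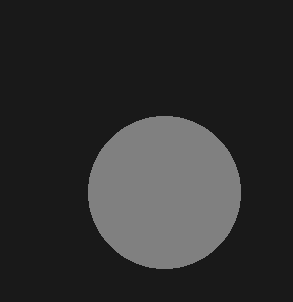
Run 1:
center_x = 164, center_y = 192, radius = 76, color = 'gray'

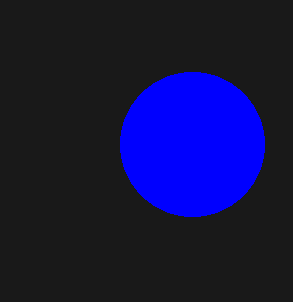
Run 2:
center_x = 192, center_y = 144, radius = 72, color = 'blue'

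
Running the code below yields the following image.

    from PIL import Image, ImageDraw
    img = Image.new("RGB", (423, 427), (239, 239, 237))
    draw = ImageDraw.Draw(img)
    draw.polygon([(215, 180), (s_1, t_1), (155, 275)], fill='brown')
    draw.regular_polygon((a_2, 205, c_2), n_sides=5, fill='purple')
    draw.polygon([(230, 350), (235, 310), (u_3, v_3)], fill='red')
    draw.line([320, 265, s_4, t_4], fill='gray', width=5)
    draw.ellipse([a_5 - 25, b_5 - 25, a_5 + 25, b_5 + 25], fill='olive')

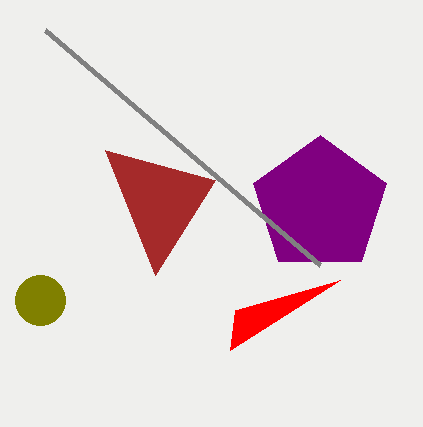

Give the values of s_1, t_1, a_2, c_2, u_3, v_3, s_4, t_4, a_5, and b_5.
s_1 = 105
t_1 = 150
a_2 = 320
c_2 = 70
u_3 = 340
v_3 = 280
s_4 = 45
t_4 = 30
a_5 = 40
b_5 = 300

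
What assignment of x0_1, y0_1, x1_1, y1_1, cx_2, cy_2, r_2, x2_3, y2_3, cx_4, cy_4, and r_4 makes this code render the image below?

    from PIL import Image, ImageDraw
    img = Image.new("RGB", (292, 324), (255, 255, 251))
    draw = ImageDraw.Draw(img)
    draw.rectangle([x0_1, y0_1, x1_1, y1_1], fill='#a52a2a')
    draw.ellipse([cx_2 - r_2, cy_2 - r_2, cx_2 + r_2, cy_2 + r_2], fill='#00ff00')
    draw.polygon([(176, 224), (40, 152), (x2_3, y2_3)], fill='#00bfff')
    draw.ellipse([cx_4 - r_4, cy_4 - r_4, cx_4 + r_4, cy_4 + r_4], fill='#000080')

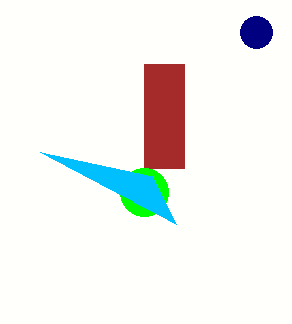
x0_1 = 144; y0_1 = 64; x1_1 = 184; y1_1 = 168; cx_2 = 144; cy_2 = 192; r_2 = 24; x2_3 = 152; y2_3 = 176; cx_4 = 256; cy_4 = 32; r_4 = 16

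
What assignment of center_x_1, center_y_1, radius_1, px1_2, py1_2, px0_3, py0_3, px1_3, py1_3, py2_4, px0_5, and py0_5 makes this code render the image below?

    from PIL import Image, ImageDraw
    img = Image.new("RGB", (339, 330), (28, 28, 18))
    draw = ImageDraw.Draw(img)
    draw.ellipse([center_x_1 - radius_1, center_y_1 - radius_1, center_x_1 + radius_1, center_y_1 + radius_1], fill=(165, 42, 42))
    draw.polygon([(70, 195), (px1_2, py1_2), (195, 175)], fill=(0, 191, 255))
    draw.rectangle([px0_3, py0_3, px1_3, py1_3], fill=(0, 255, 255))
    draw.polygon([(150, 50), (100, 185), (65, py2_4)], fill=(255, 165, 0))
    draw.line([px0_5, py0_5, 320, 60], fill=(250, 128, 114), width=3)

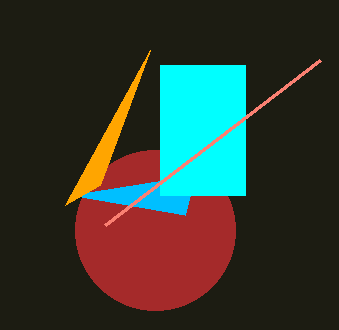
center_x_1 = 155, center_y_1 = 230, radius_1 = 80, px1_2 = 185, py1_2 = 215, px0_3 = 160, py0_3 = 65, px1_3 = 245, py1_3 = 195, py2_4 = 205, px0_5 = 105, py0_5 = 225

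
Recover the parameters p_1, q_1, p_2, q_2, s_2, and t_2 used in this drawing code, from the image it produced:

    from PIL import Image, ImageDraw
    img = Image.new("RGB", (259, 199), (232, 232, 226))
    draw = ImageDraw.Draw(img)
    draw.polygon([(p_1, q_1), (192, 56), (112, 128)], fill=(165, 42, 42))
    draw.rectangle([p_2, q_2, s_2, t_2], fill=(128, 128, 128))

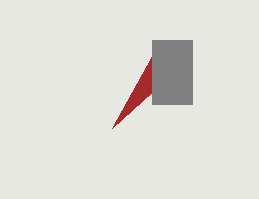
p_1 = 152; q_1 = 56; p_2 = 152; q_2 = 40; s_2 = 192; t_2 = 104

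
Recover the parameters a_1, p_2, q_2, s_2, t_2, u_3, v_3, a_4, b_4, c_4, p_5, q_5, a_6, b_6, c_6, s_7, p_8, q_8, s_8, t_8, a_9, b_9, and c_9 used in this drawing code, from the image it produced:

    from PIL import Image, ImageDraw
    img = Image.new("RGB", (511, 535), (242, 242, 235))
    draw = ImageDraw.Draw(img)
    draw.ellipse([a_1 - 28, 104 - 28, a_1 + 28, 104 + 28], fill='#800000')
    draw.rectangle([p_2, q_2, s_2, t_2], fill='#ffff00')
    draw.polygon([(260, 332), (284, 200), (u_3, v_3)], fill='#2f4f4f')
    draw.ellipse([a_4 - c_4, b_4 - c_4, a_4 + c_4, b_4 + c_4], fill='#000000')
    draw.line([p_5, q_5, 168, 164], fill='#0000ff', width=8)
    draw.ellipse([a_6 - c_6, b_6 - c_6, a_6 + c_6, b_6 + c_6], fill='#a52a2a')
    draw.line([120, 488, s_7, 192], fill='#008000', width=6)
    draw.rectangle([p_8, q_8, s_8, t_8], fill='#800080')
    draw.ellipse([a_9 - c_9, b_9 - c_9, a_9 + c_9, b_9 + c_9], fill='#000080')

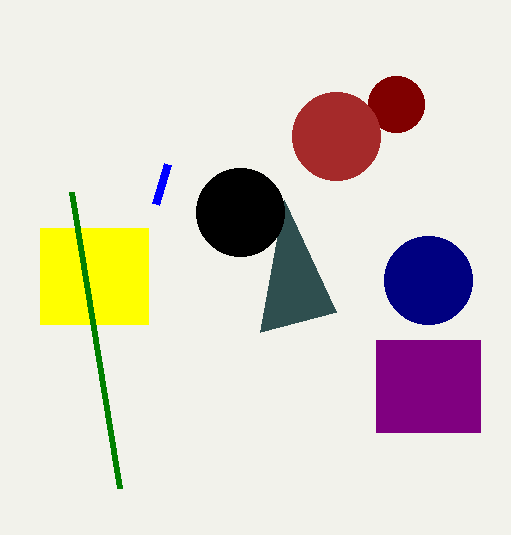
a_1 = 396
p_2 = 40
q_2 = 228
s_2 = 148
t_2 = 324
u_3 = 336
v_3 = 312
a_4 = 240
b_4 = 212
c_4 = 44
p_5 = 156
q_5 = 204
a_6 = 336
b_6 = 136
c_6 = 44
s_7 = 72
p_8 = 376
q_8 = 340
s_8 = 480
t_8 = 432
a_9 = 428
b_9 = 280
c_9 = 44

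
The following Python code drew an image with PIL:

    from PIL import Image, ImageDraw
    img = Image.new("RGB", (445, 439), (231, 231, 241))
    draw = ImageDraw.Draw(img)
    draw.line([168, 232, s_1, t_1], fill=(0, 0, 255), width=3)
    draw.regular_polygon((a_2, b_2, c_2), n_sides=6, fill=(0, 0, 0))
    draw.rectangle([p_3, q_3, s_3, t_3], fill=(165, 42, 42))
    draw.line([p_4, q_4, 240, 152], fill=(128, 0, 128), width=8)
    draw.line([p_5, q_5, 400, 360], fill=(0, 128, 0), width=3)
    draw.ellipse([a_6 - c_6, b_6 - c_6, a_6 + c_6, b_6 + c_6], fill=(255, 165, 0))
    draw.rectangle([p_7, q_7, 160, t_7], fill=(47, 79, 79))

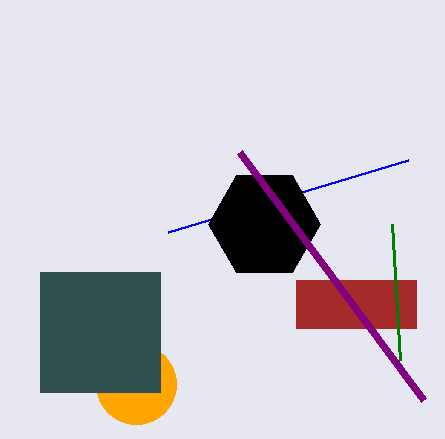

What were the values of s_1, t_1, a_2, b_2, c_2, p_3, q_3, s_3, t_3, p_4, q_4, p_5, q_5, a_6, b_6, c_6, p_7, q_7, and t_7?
s_1 = 408
t_1 = 160
a_2 = 264
b_2 = 224
c_2 = 56
p_3 = 296
q_3 = 280
s_3 = 416
t_3 = 328
p_4 = 424
q_4 = 400
p_5 = 392
q_5 = 224
a_6 = 136
b_6 = 384
c_6 = 40
p_7 = 40
q_7 = 272
t_7 = 392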